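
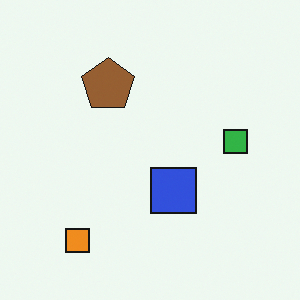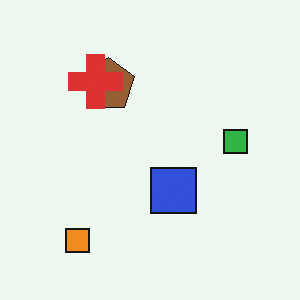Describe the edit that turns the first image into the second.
The transformation is: overlaid with an additional red cross.

A red cross appears in the second image that is absent from the first.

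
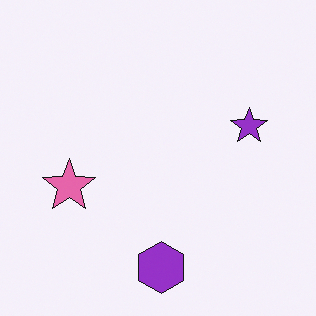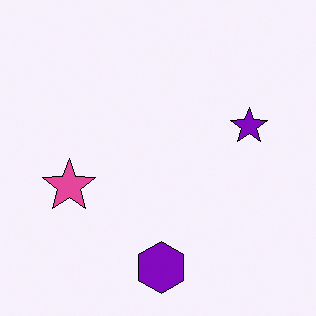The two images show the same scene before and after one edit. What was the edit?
The second image is the first given slightly increased contrast.

Tones are pushed away from mid-grey across the whole image — a global contrast change.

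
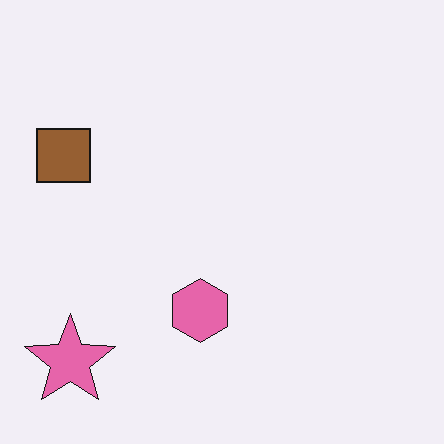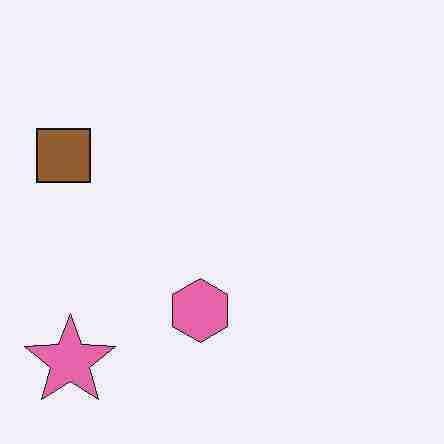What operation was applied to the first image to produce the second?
The image was degraded with heavy JPEG compression.

Blocky 8×8 compression artifacts appear around shape edges and the flat background shows ringing — characteristic JPEG degradation.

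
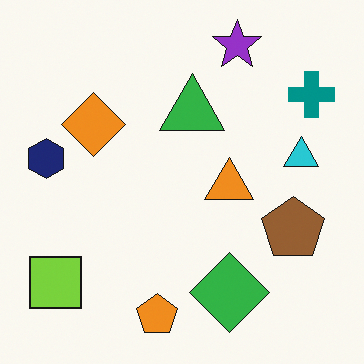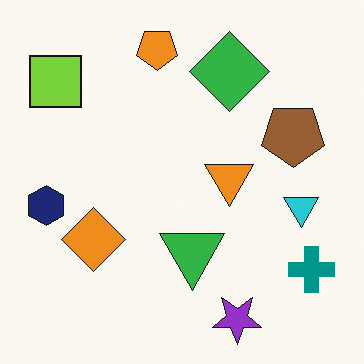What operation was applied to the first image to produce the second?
It was flipped vertically (top ↔ bottom).

The purple star is in the top of the first image and the bottom of the second — shapes on opposite sides of the horizontal midline have swapped in a mirror flip.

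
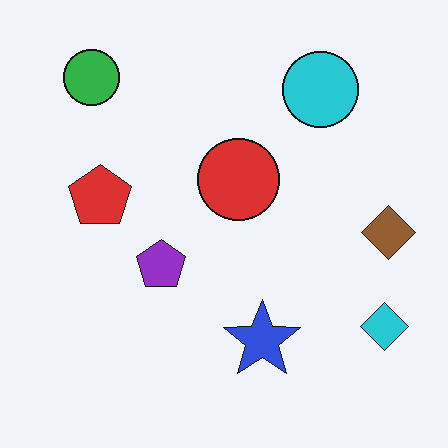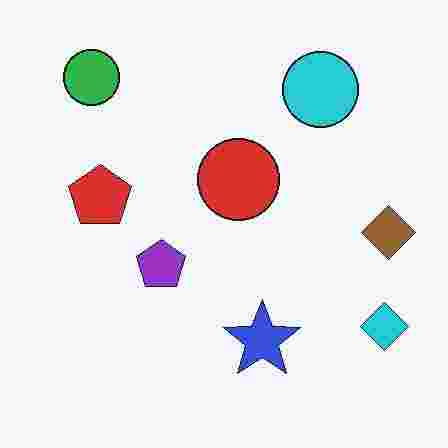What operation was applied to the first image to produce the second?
The transformation is: degraded with heavy JPEG compression.

Blocky 8×8 compression artifacts appear around shape edges and the flat background shows ringing — characteristic JPEG degradation.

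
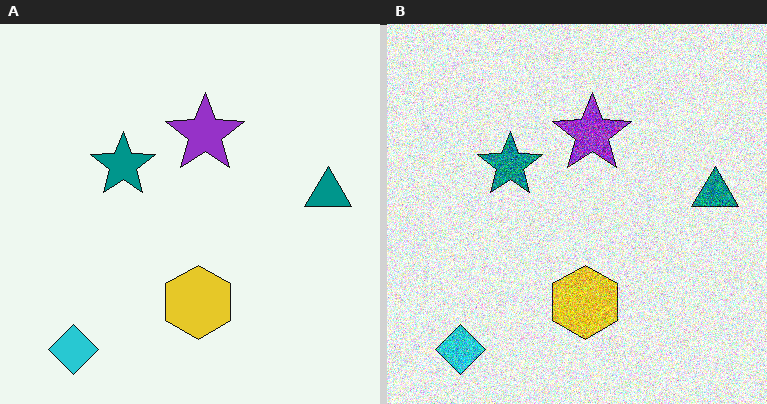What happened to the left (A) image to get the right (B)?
The image was degraded with a thick layer of grain.

Random speckle covers the whole image, including the flat background.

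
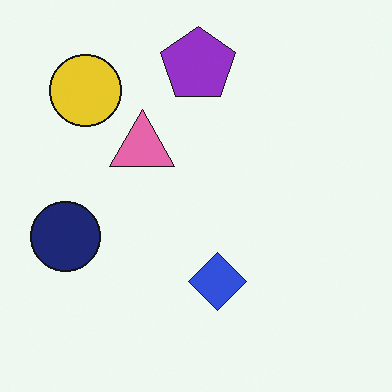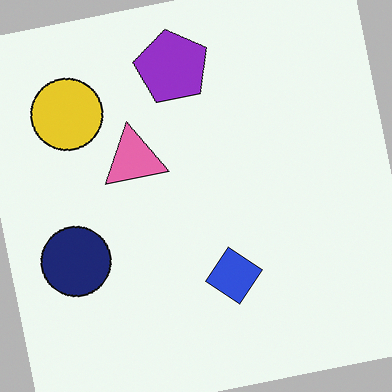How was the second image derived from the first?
It was rotated counter-clockwise by a few degrees.

Every shape is tilted by the same angle and the image corners show triangular fill wedges — a whole-image rotation by a non-right angle.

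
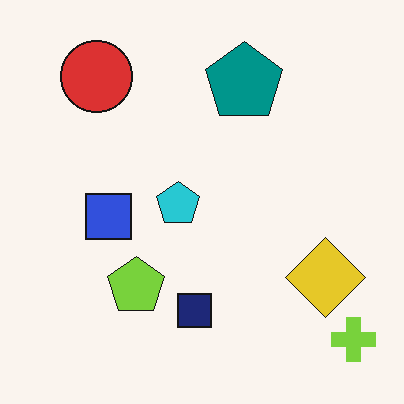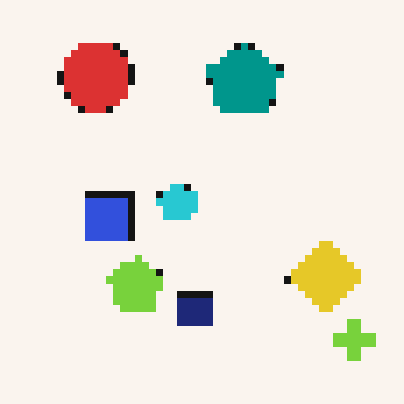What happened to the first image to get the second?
The image was moderately pixelated.

Shapes are reduced to large square blocks; fine edges and outlines are lost — a downscale-then-upscale (mosaic) effect.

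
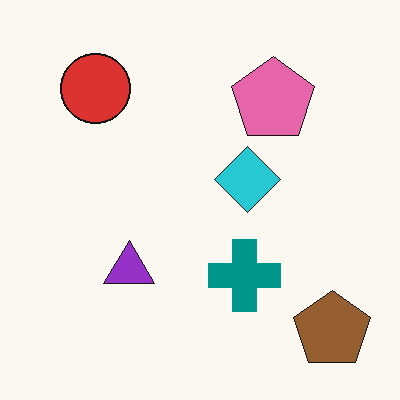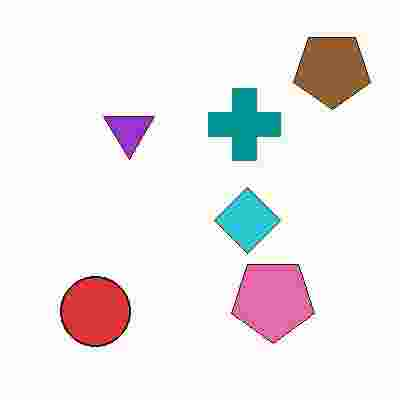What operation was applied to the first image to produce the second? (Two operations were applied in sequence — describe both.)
The second image is the first degraded with heavy JPEG compression, then flipped vertically (top ↔ bottom).

Blocky 8×8 compression artifacts appear around shape edges and the flat background shows ringing — characteristic JPEG degradation. The brown pentagon is in the bottom-right of the first image and the top-right of the second — shapes on opposite sides of the horizontal midline have swapped in a mirror flip.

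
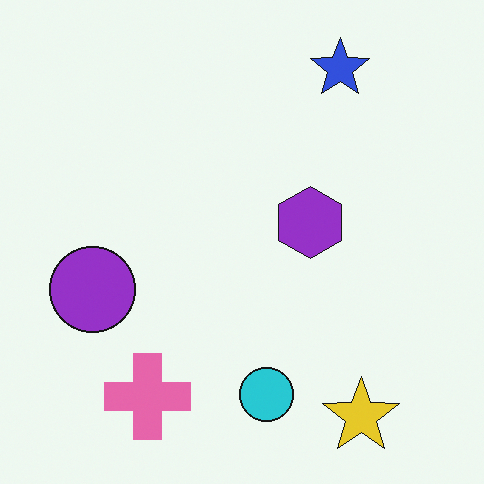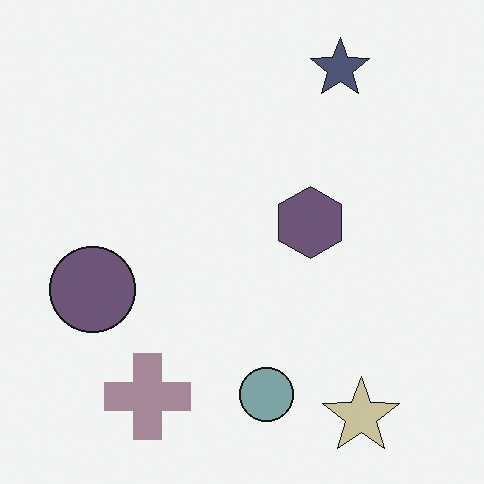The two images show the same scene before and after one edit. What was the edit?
The second image is the first made much more muted (saturation change).

All colors are more muted and greyish — a global saturation change.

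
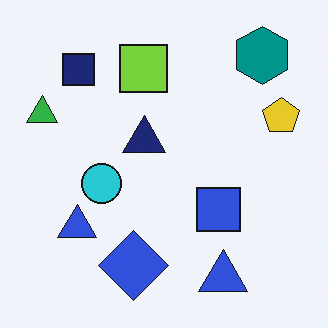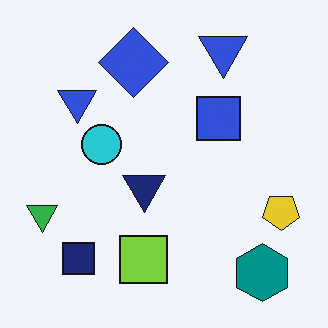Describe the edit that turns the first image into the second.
The second image is the first flipped vertically (top ↔ bottom).

The teal hexagon is in the top-right of the first image and the bottom-right of the second — shapes on opposite sides of the horizontal midline have swapped in a mirror flip.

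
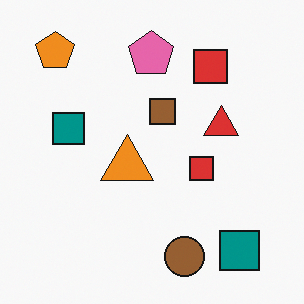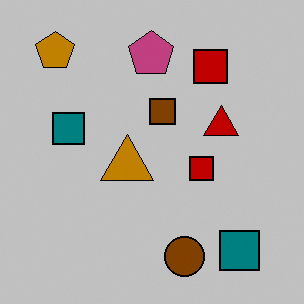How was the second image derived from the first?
Heavily posterized to just a handful of flat colors.

Each flat color has snapped to a coarser quantized level — most visibly, the near-white background has dropped to a flat grey.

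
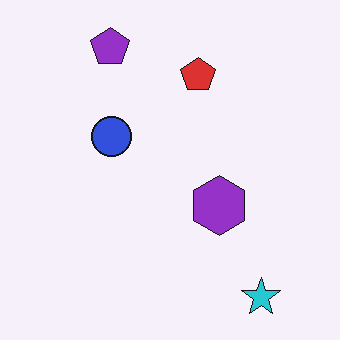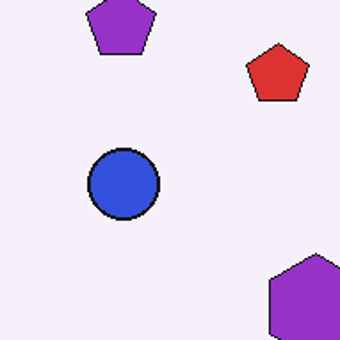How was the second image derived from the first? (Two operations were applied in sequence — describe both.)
The second image is the first cropped to a noticeably smaller region and rescaled, then JPEG-compressed with visible artifacts.

The visible shapes are larger and the field of view is narrower; shapes near the original edges may be partly or wholly outside the frame — a crop-and-rescale. Blocky 8×8 compression artifacts appear around shape edges and the flat background shows ringing — characteristic JPEG degradation.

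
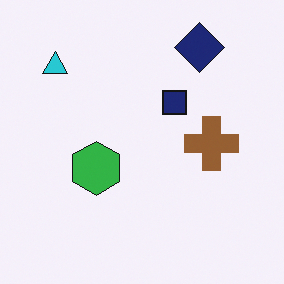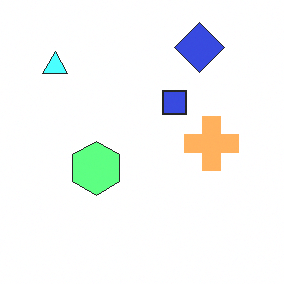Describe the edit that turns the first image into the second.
Brightened a lot.

Every pixel — background and shapes alike — is uniformly brightened.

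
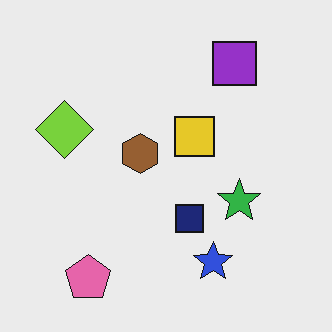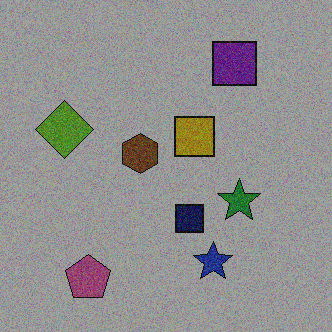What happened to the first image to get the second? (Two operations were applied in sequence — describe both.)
Degraded with a thick layer of grain, then darkened a lot.

Random speckle covers the whole image, including the flat background. Every pixel — background and shapes alike — is uniformly darkened.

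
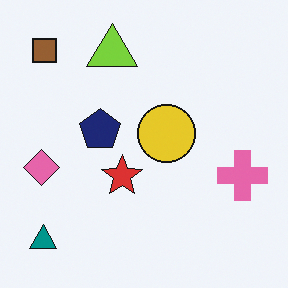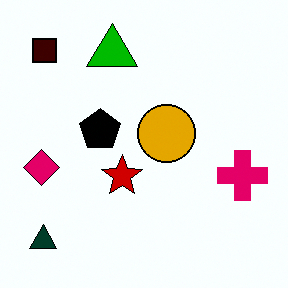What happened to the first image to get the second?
It was given much higher contrast.

Tones are pushed away from mid-grey across the whole image — a global contrast change.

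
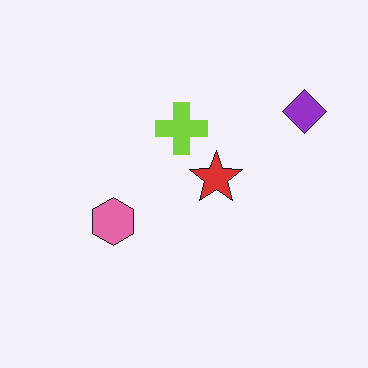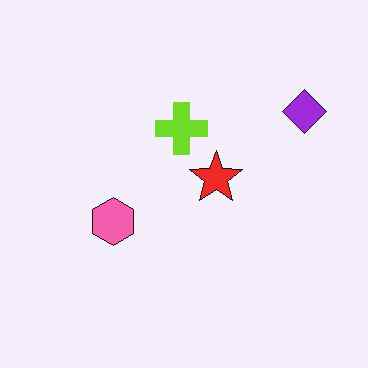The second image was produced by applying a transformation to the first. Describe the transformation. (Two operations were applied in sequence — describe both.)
The image was slightly oversaturated, then given moderate JPEG compression.

All colors are more vivid — a global saturation change. Blocky 8×8 compression artifacts appear around shape edges and the flat background shows ringing — characteristic JPEG degradation.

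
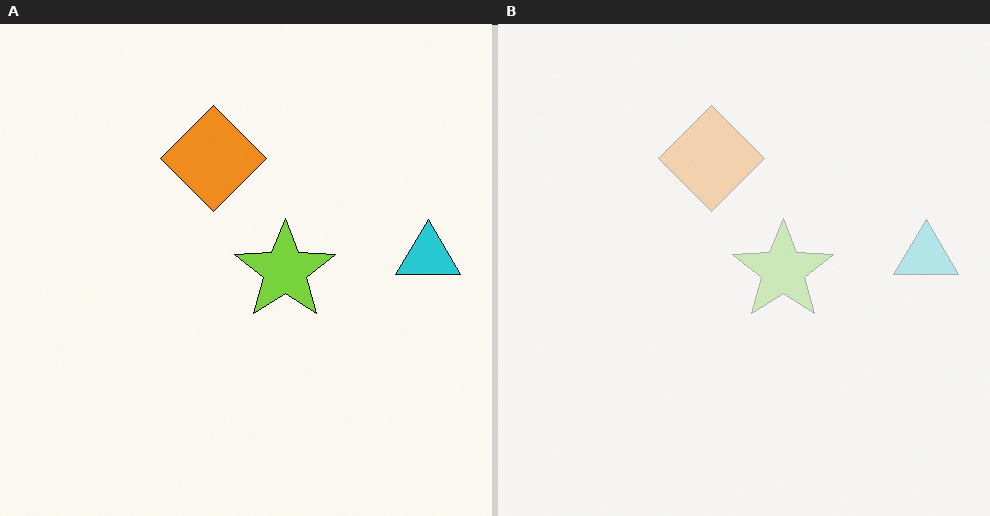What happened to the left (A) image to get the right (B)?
This is the original image washed out (contrast reduced).

Tones are pushed toward mid-grey across the whole image — a global contrast change.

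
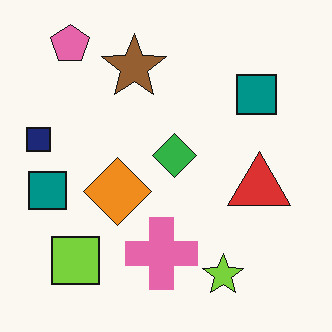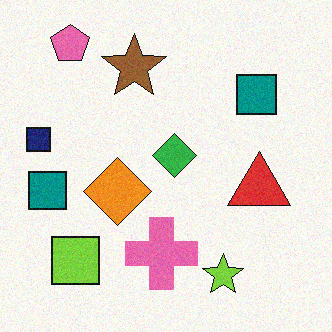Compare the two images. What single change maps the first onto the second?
The transformation is: degraded with a light layer of grain.

Random speckle covers the whole image, including the flat background.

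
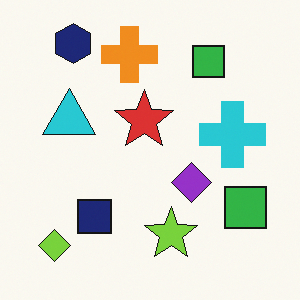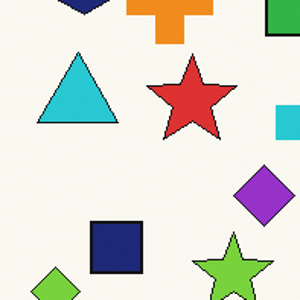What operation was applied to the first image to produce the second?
This is the original image cropped slightly and scaled back up.

The visible shapes are larger and the field of view is narrower; shapes near the original edges may be partly or wholly outside the frame — a crop-and-rescale.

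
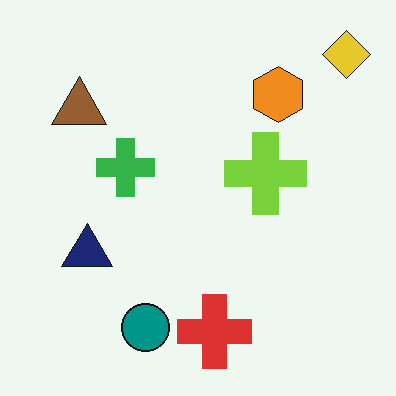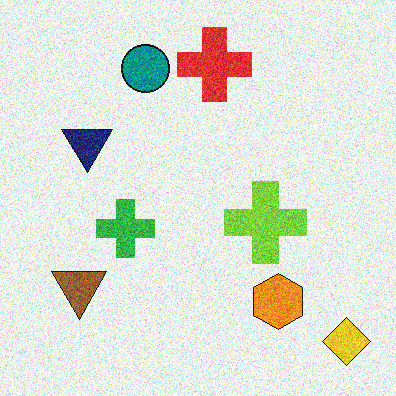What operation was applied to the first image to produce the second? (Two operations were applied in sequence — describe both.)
The image was flipped vertically (top ↔ bottom), then degraded with strong gaussian noise.

The yellow diamond is in the top-right of the first image and the bottom-right of the second — shapes on opposite sides of the horizontal midline have swapped in a mirror flip. Random speckle covers the whole image, including the flat background.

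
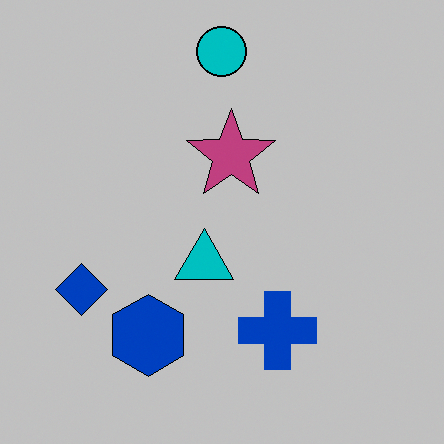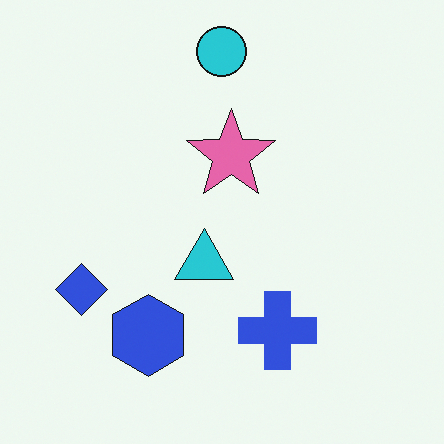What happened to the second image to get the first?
The transformation is: aggressively posterized.

Each flat color has snapped to a coarser quantized level — most visibly, the near-white background has dropped to a flat grey.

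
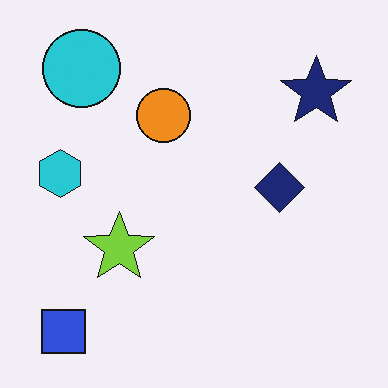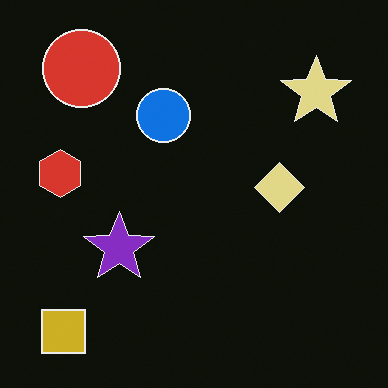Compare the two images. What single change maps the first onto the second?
This is the original image color-inverted (negative).

The light background has become dark and every shape's color is its complement — a photographic negative.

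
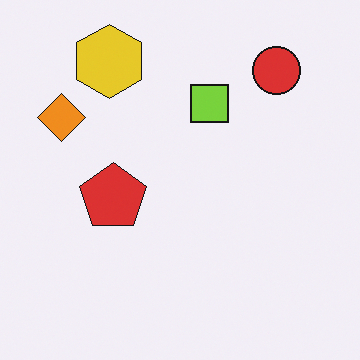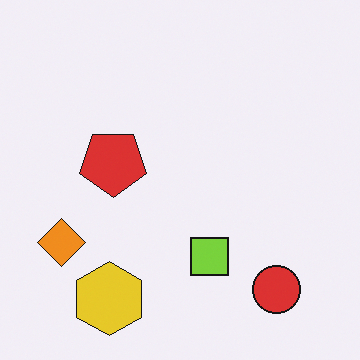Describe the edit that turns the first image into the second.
The second image is the first flipped vertically (top ↔ bottom).

The yellow hexagon is in the top-left of the first image and the bottom-left of the second — shapes on opposite sides of the horizontal midline have swapped in a mirror flip.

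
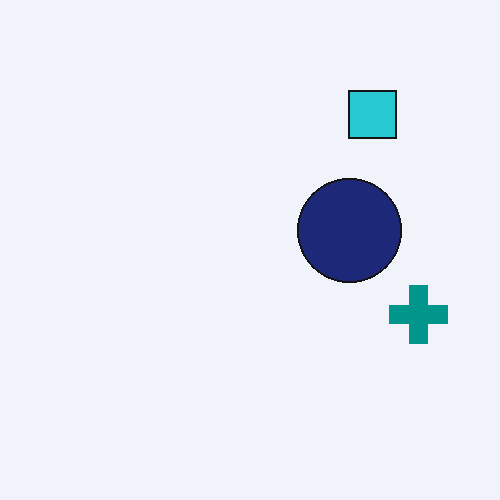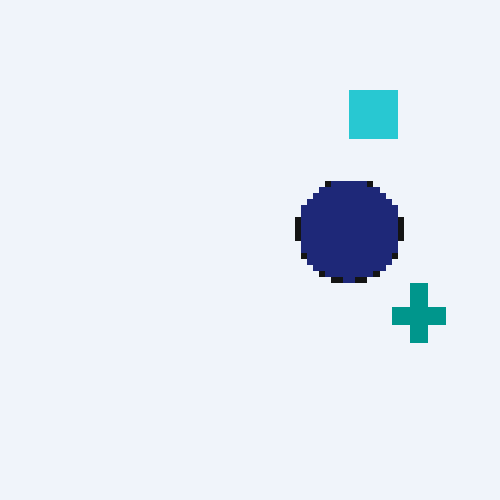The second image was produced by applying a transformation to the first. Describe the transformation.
It was moderately pixelated.

Shapes are reduced to large square blocks; fine edges and outlines are lost — a downscale-then-upscale (mosaic) effect.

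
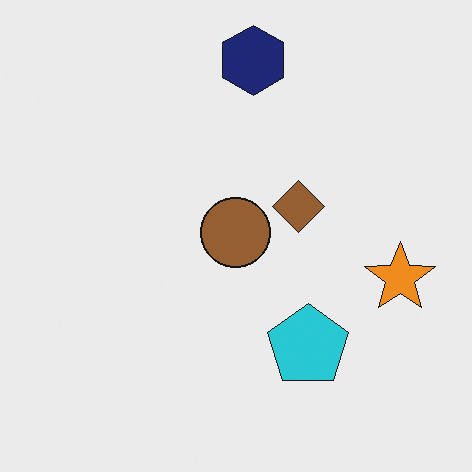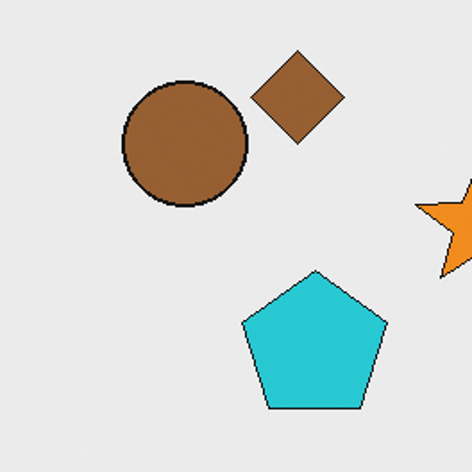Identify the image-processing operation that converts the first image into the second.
The transformation is: cropped tightly and scaled back up.

The visible shapes are larger and the field of view is narrower; shapes near the original edges may be partly or wholly outside the frame — a crop-and-rescale.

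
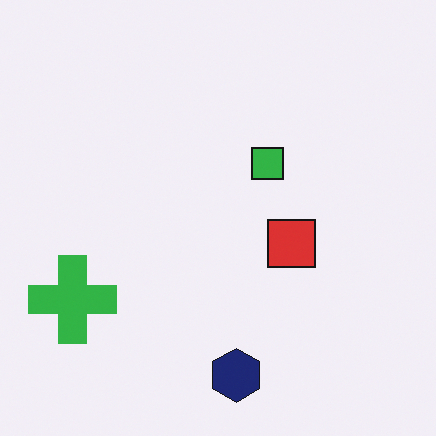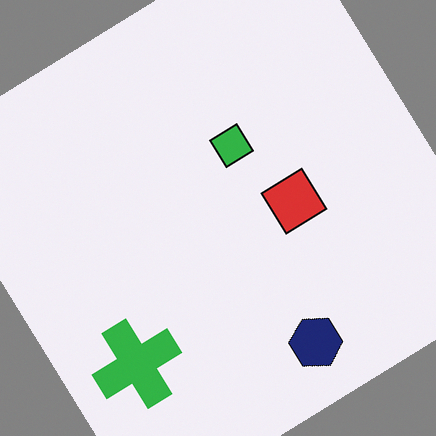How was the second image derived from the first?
It was rotated counter-clockwise by a large amount — several tens of degrees.

Every shape is tilted by the same angle and the image corners show triangular fill wedges — a whole-image rotation by a non-right angle.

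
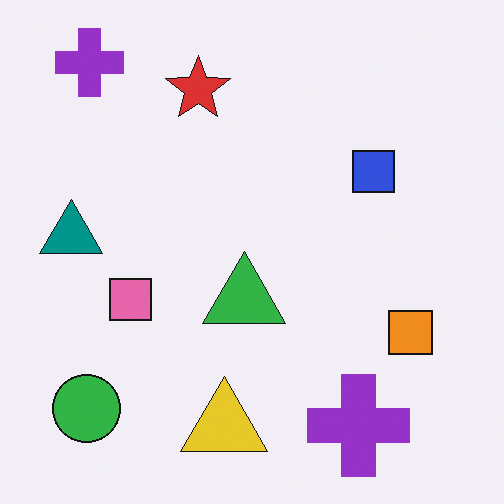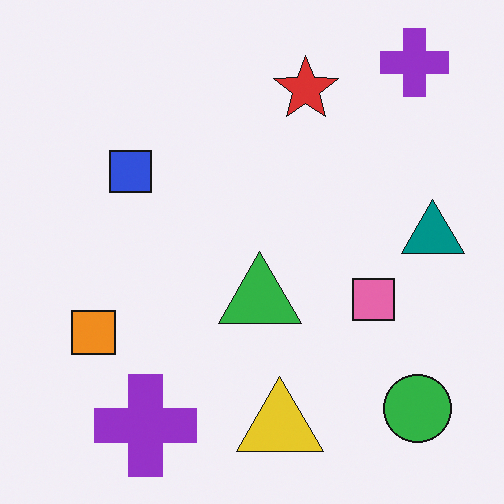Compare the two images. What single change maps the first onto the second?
It was flipped horizontally (left ↔ right).

The teal triangle is in the left of the first image and the right of the second — shapes on opposite sides of the vertical midline have swapped in a mirror flip.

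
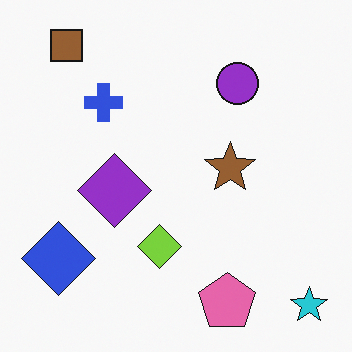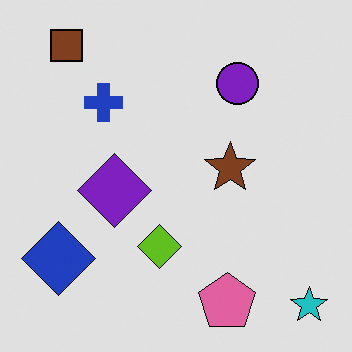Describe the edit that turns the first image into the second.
It was posterized to a reduced palette.

Each flat color has snapped to a coarser quantized level — most visibly, the near-white background has dropped to a flat grey.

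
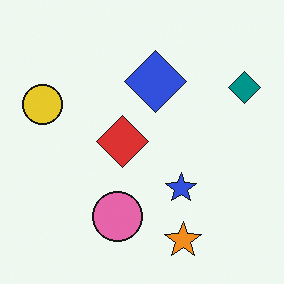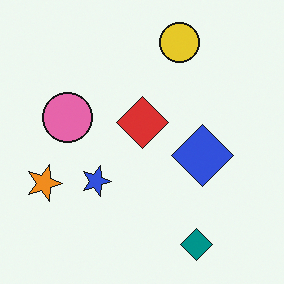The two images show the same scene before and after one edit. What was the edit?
It was rotated 90° clockwise.

The teal diamond sits in the top-right of the first image and the bottom-right of the second — consistent with a whole-image 90° clockwise rotation.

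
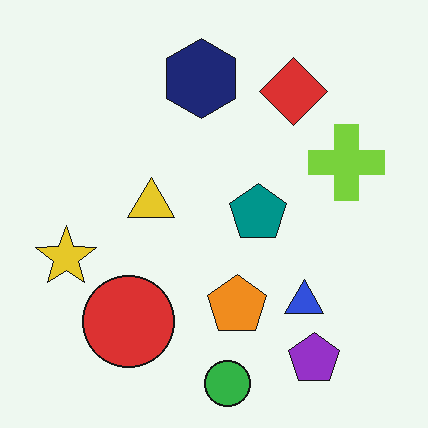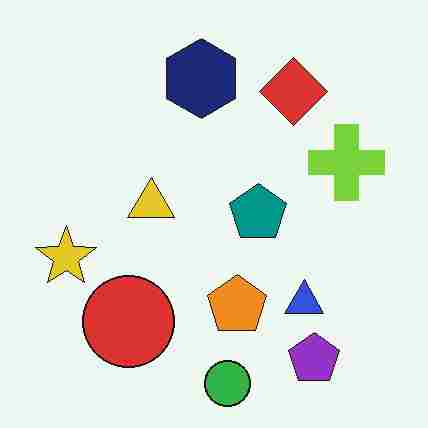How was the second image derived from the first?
The image was degraded with heavy JPEG compression.

Blocky 8×8 compression artifacts appear around shape edges and the flat background shows ringing — characteristic JPEG degradation.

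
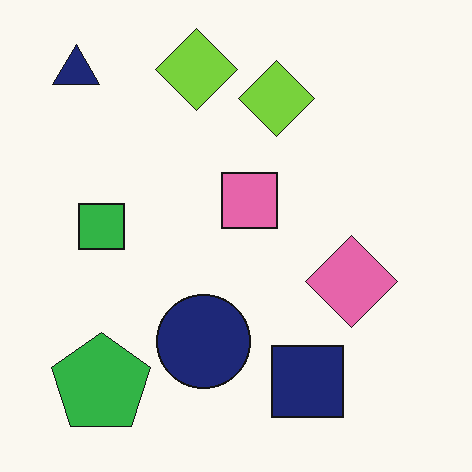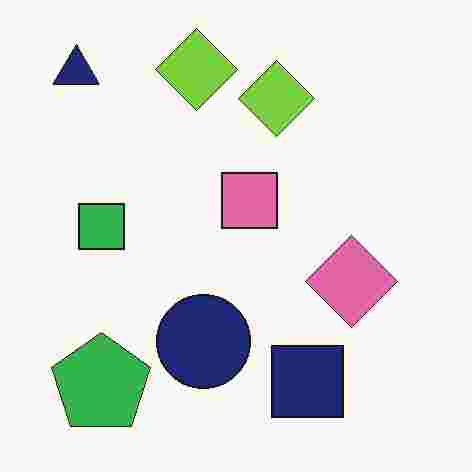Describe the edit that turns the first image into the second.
The second image is the first heavily JPEG-compressed with obvious blocking artifacts.

Blocky 8×8 compression artifacts appear around shape edges and the flat background shows ringing — characteristic JPEG degradation.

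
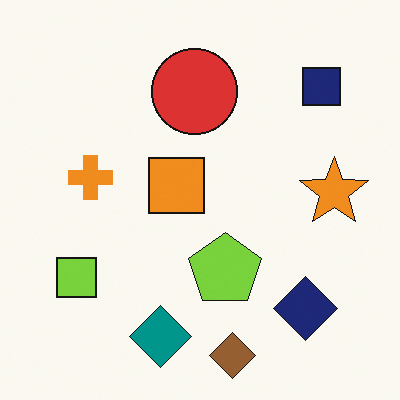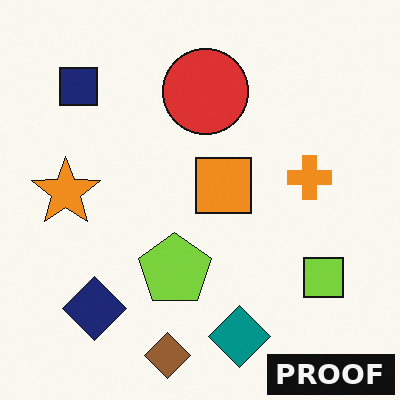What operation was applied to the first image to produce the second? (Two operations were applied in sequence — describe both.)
Flipped horizontally (left ↔ right), then watermarked with the text "PROOF" in the lower-right corner.

The orange star is in the right of the first image and the left of the second — shapes on opposite sides of the vertical midline have swapped in a mirror flip. A dark label reading "PROOF" appears in the lower-right corner.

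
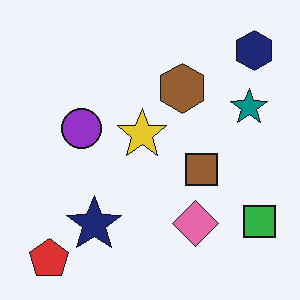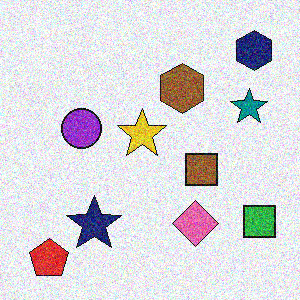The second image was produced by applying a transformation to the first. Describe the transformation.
The transformation is: degraded with a thick layer of grain.

Random speckle covers the whole image, including the flat background.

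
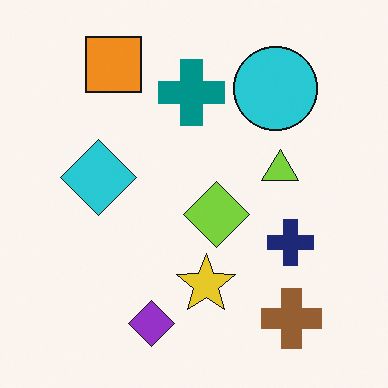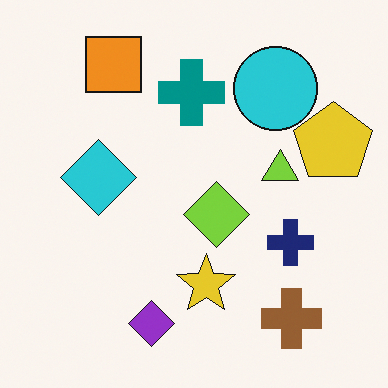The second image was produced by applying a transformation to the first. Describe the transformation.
The second image is the first overlaid with an additional yellow pentagon.

A yellow pentagon appears in the second image that is absent from the first.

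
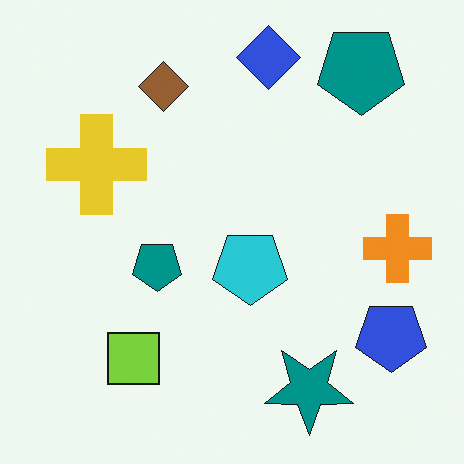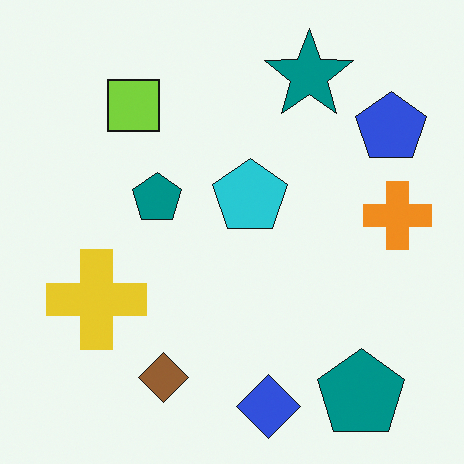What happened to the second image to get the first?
The transformation is: flipped vertically (top ↔ bottom).

The blue diamond is in the bottom of the second image and the top of the first — shapes on opposite sides of the horizontal midline have swapped in a mirror flip.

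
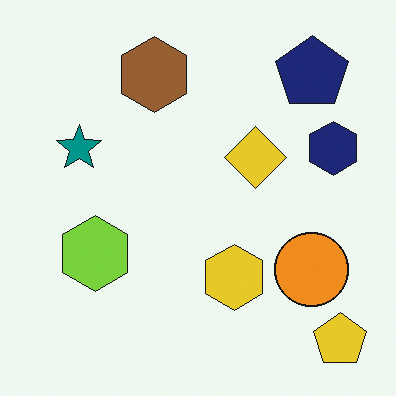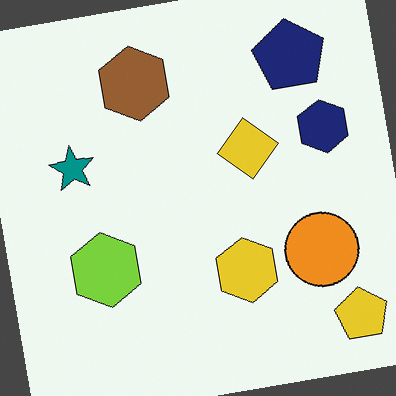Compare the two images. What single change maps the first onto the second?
It was rotated counter-clockwise by a few degrees.

Every shape is tilted by the same angle and the image corners show triangular fill wedges — a whole-image rotation by a non-right angle.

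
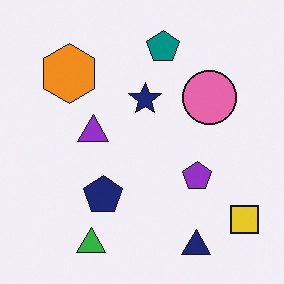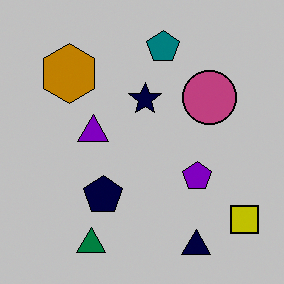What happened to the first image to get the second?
Heavily posterized to just a handful of flat colors.

Each flat color has snapped to a coarser quantized level — most visibly, the near-white background has dropped to a flat grey.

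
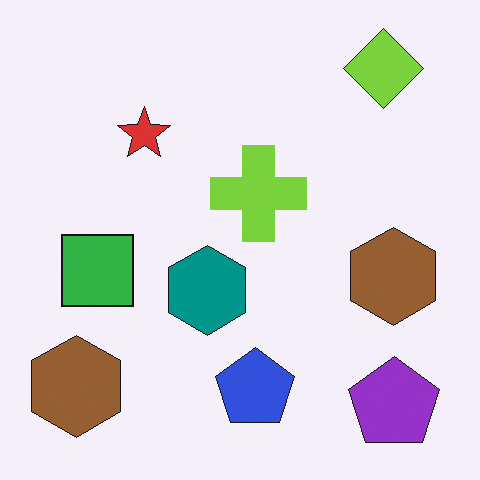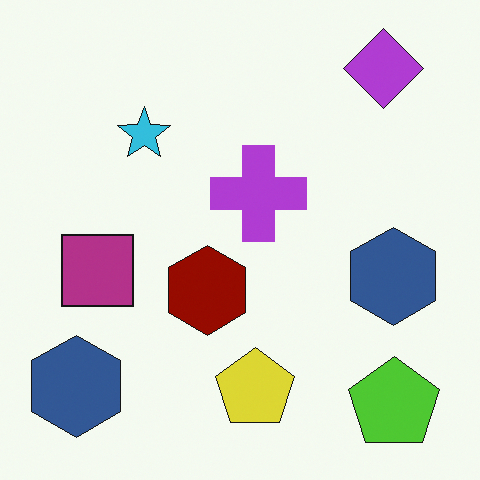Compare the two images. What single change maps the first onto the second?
Hue-shifted through roughly half the color wheel.

Every shape's color has rotated by the same amount around the hue wheel — a uniform hue shift.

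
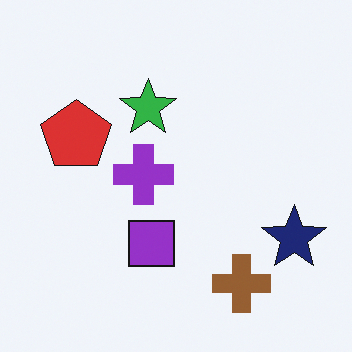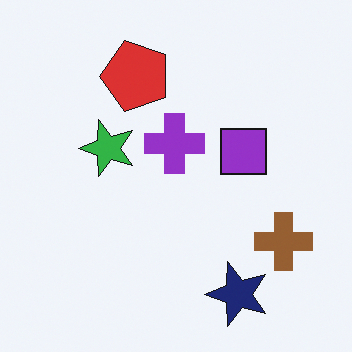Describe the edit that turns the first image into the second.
The transformation is: transposed (reflected across the top-left ↔ bottom-right diagonal).

Shapes have swapped their row and column positions — what was in the top-right is now in the bottom-left — a diagonal reflection.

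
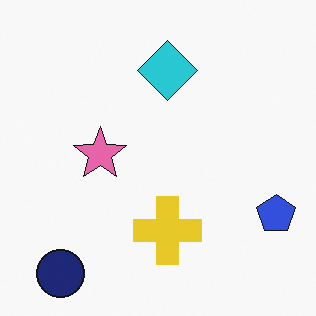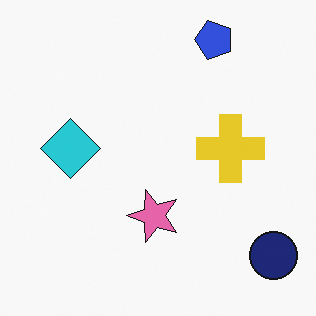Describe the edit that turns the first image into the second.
The second image is the first rotated 90° counter-clockwise.

The navy circle sits in the bottom-left of the first image and the bottom-right of the second — consistent with a whole-image 90° counter-clockwise rotation.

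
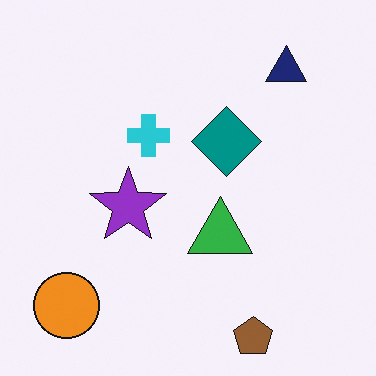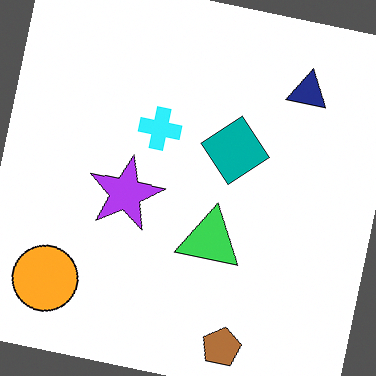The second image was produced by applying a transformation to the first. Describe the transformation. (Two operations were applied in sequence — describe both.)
The image was rotated clockwise by a slight angle, then slightly brightened.

Every shape is tilted by the same angle and the image corners show triangular fill wedges — a whole-image rotation by a non-right angle. Every pixel — background and shapes alike — is uniformly brightened.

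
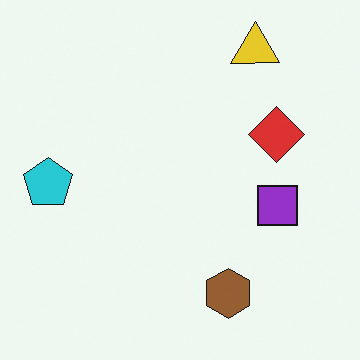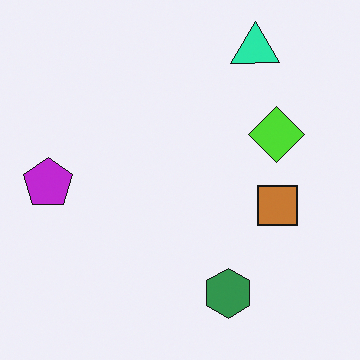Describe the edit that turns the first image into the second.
The image was hue-shifted through roughly a third of the color wheel.

Every shape's color has rotated by the same amount around the hue wheel — a uniform hue shift.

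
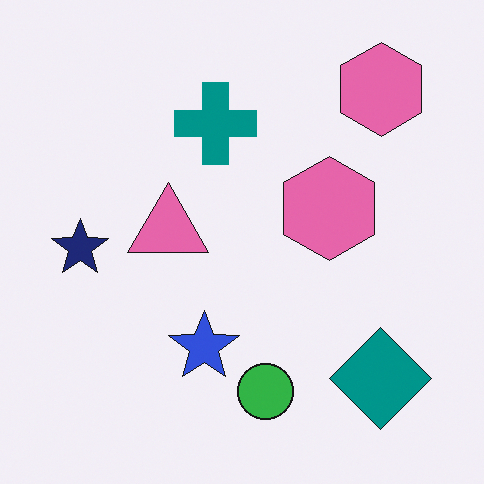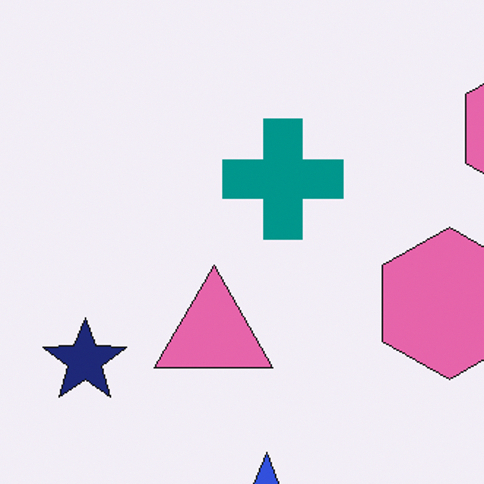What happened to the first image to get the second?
The image was cropped to a modestly smaller region and rescaled.

The visible shapes are larger and the field of view is narrower; shapes near the original edges may be partly or wholly outside the frame — a crop-and-rescale.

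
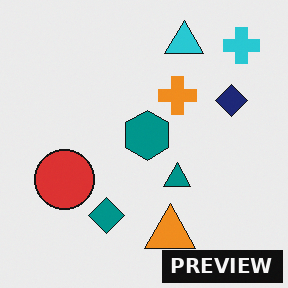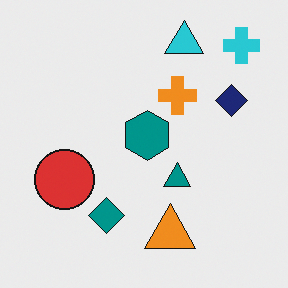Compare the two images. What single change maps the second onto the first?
This is the original image watermarked with the text "PREVIEW" in the lower-right corner.

A dark label reading "PREVIEW" appears in the lower-right corner.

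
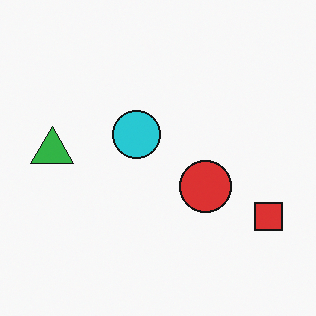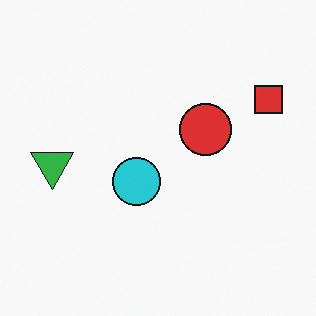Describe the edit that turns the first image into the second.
The second image is the first flipped vertically (top ↔ bottom).

The red square is in the bottom-right of the first image and the top-right of the second — shapes on opposite sides of the horizontal midline have swapped in a mirror flip.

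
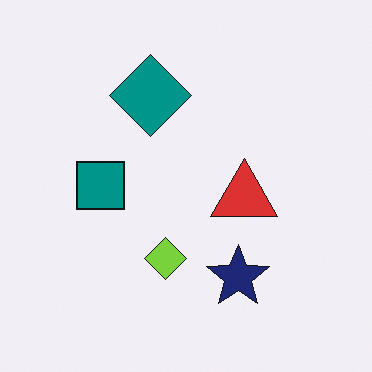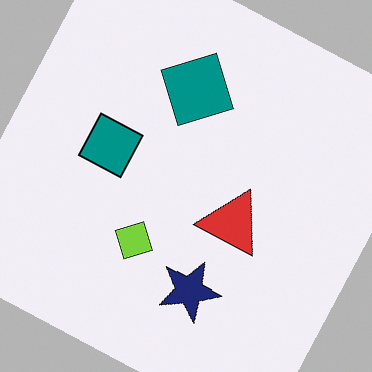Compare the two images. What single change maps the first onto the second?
The second image is the first rotated clockwise by a moderate amount.

Every shape is tilted by the same angle and the image corners show triangular fill wedges — a whole-image rotation by a non-right angle.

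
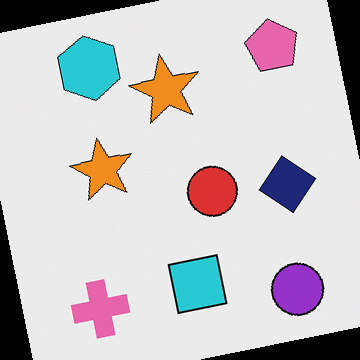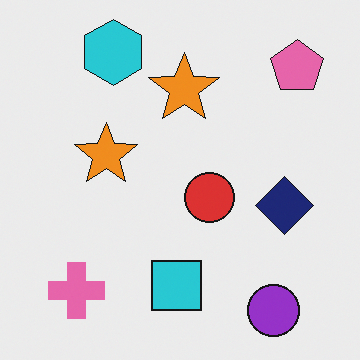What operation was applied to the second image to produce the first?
Rotated counter-clockwise by a few degrees.

Every shape is tilted by the same angle and the image corners show triangular fill wedges — a whole-image rotation by a non-right angle.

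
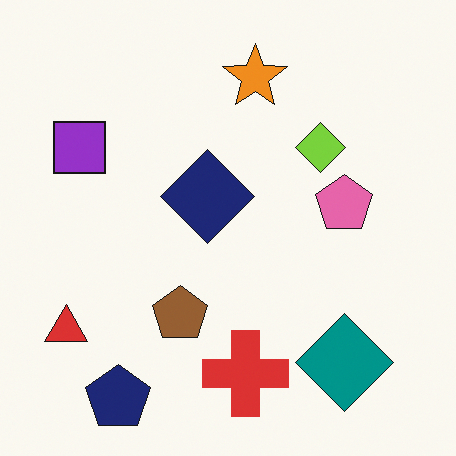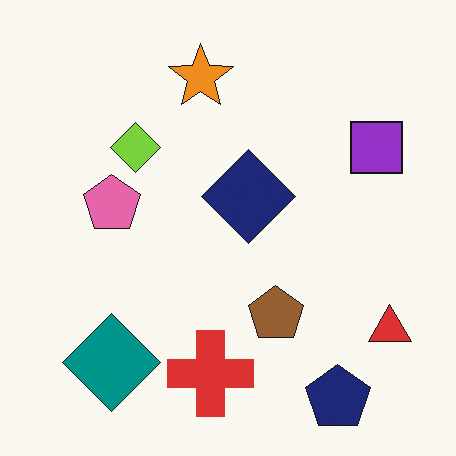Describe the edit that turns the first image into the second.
It was flipped horizontally (left ↔ right).

The red triangle is in the bottom-left of the first image and the bottom-right of the second — shapes on opposite sides of the vertical midline have swapped in a mirror flip.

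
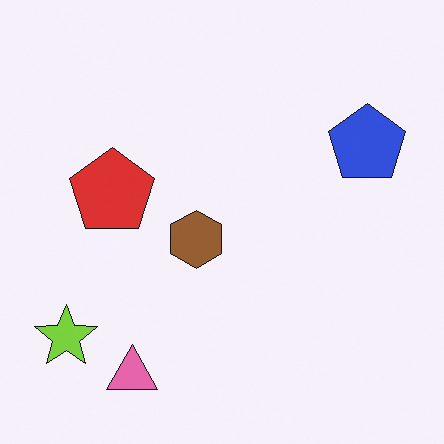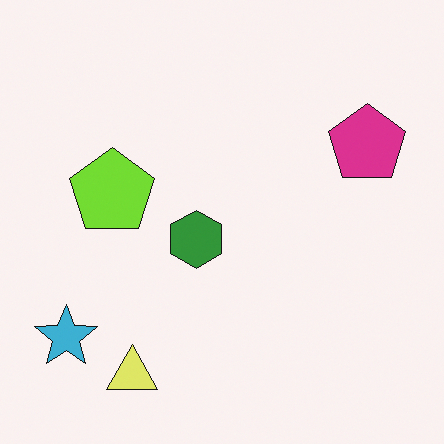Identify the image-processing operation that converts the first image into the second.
The image was hue-shifted through roughly a third of the color wheel.

Every shape's color has rotated by the same amount around the hue wheel — a uniform hue shift.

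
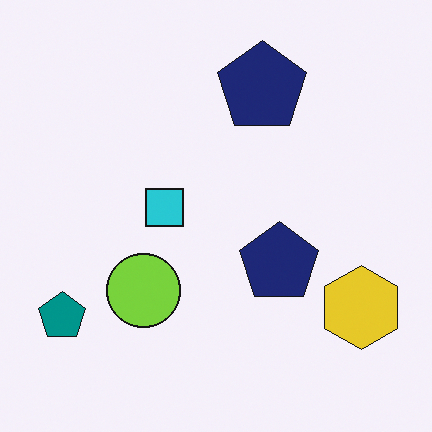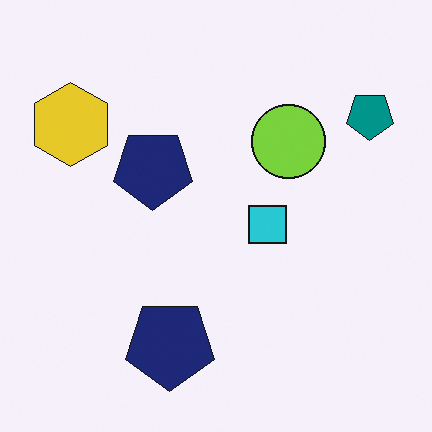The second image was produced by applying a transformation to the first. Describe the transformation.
It was rotated 180°.

The teal pentagon sits in the bottom-left of the first image and the top-right of the second — consistent with a whole-image 180° rotation.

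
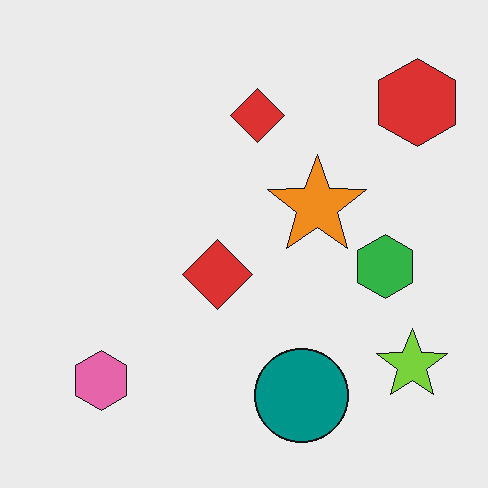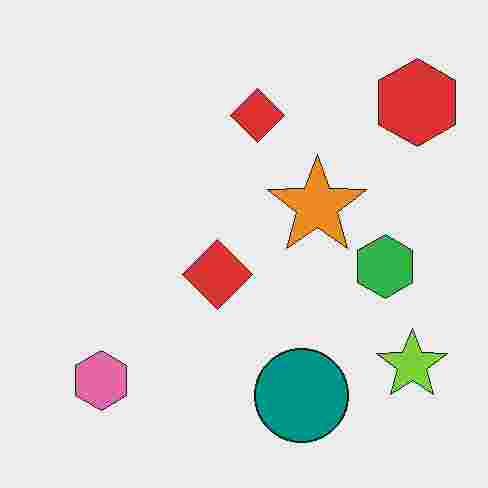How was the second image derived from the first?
The transformation is: degraded with heavy JPEG compression.

Blocky 8×8 compression artifacts appear around shape edges and the flat background shows ringing — characteristic JPEG degradation.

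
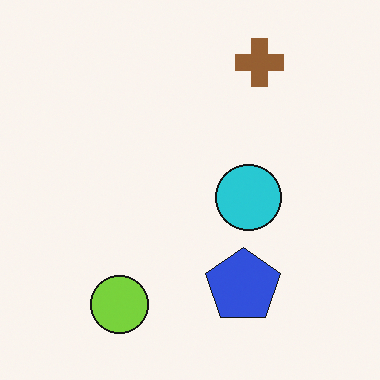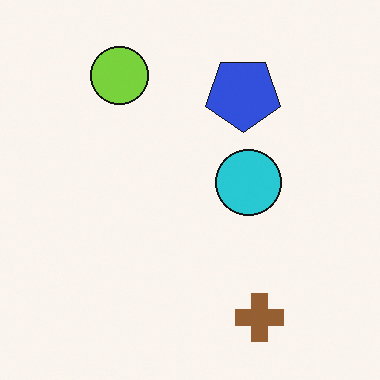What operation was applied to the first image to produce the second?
It was flipped vertically (top ↔ bottom).

The brown cross is in the top-right of the first image and the bottom-right of the second — shapes on opposite sides of the horizontal midline have swapped in a mirror flip.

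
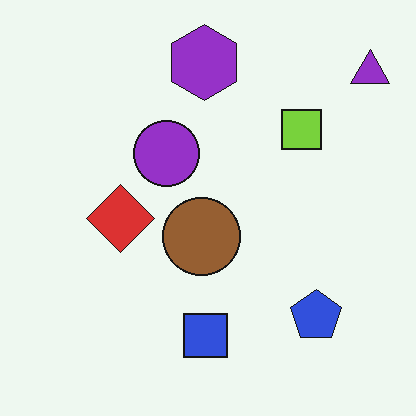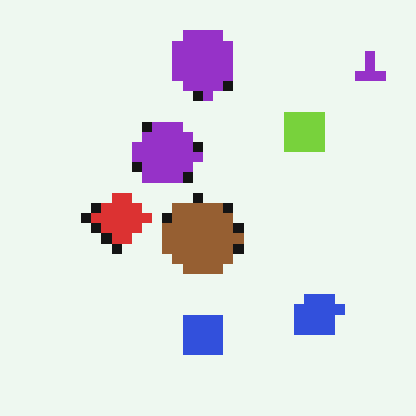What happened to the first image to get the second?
This is the original image coarsely pixelated.

Shapes are reduced to large square blocks; fine edges and outlines are lost — a downscale-then-upscale (mosaic) effect.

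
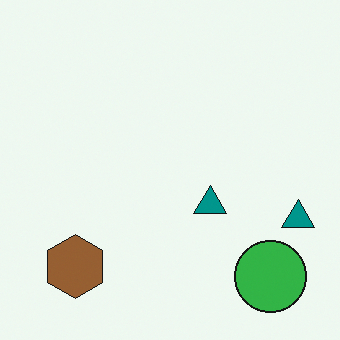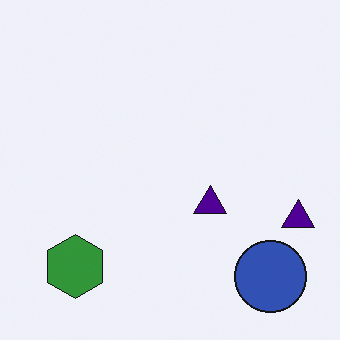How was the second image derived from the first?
The image was hue-shifted noticeably.

Every shape's color has rotated by the same amount around the hue wheel — a uniform hue shift.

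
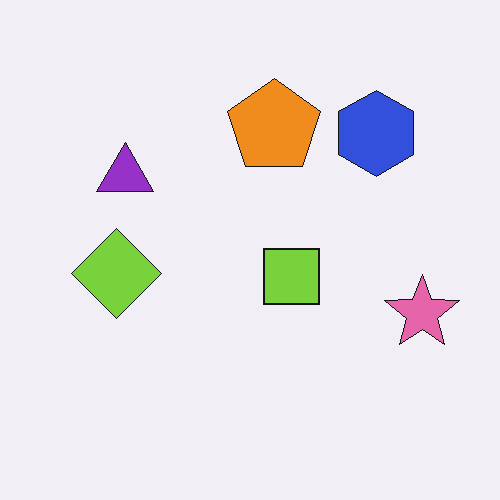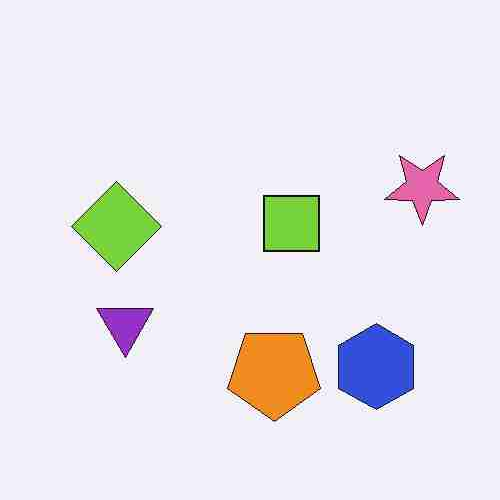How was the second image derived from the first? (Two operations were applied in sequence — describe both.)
Heavily JPEG-compressed with obvious blocking artifacts, then flipped vertically (top ↔ bottom).

Blocky 8×8 compression artifacts appear around shape edges and the flat background shows ringing — characteristic JPEG degradation. The orange pentagon is in the top of the first image and the bottom of the second — shapes on opposite sides of the horizontal midline have swapped in a mirror flip.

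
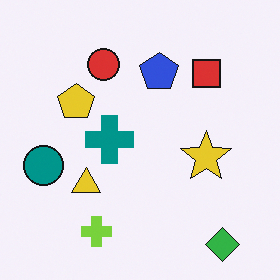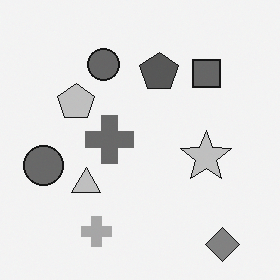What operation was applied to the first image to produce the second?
This is the original image converted to grayscale.

All color is removed — every shape is now a shade of grey.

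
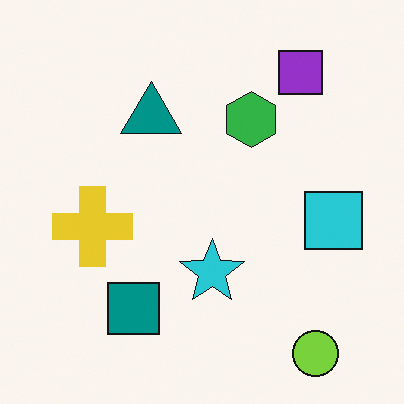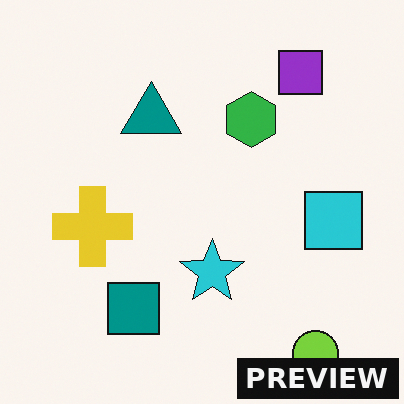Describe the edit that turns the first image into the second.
Watermarked with the text "PREVIEW" in the lower-right corner.

A dark label reading "PREVIEW" appears in the lower-right corner.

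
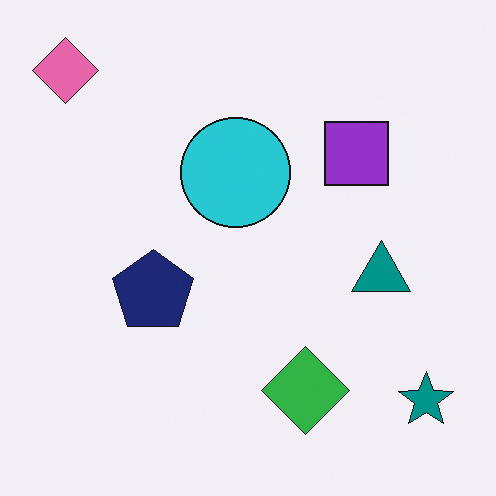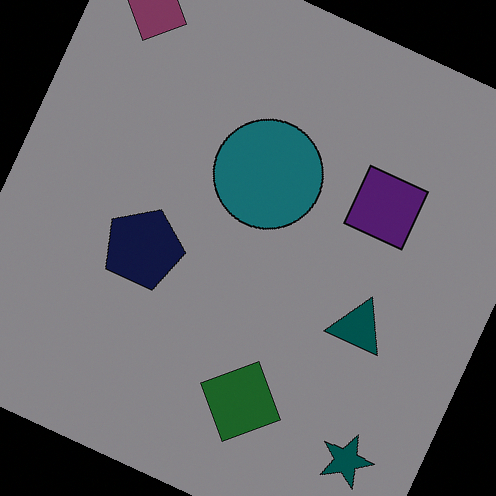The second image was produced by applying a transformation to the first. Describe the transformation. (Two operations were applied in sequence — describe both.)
This is the original image noticeably darkened, then rotated clockwise by a clearly visible amount.

Every pixel — background and shapes alike — is uniformly darkened. Every shape is tilted by the same angle and the image corners show triangular fill wedges — a whole-image rotation by a non-right angle.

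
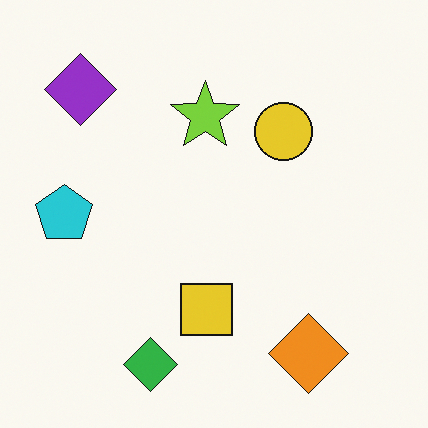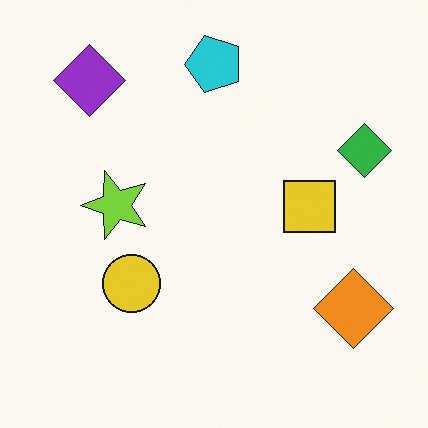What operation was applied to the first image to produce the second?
The transformation is: transposed (reflected across the top-left ↔ bottom-right diagonal).

Shapes have swapped their row and column positions — what was in the top-right is now in the bottom-left — a diagonal reflection.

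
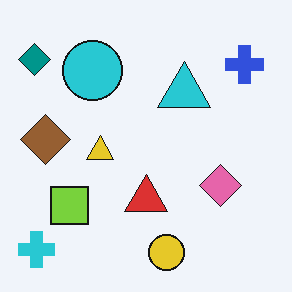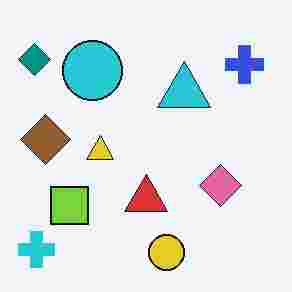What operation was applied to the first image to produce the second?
Heavily JPEG-compressed with obvious blocking artifacts.

Blocky 8×8 compression artifacts appear around shape edges and the flat background shows ringing — characteristic JPEG degradation.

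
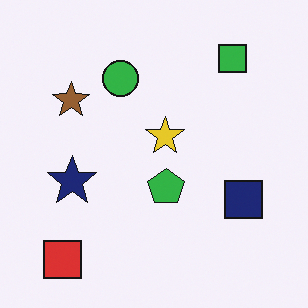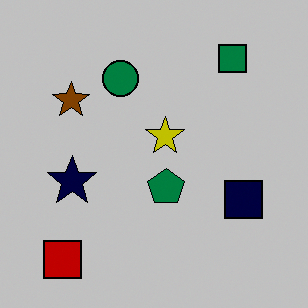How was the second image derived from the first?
Heavily posterized to just a handful of flat colors.

Each flat color has snapped to a coarser quantized level — most visibly, the near-white background has dropped to a flat grey.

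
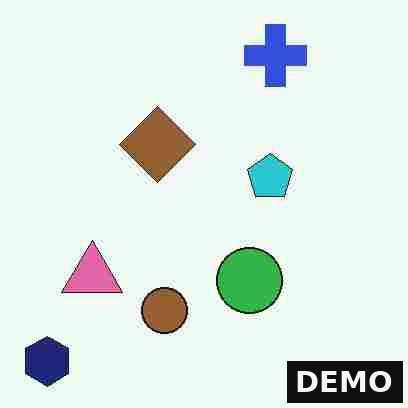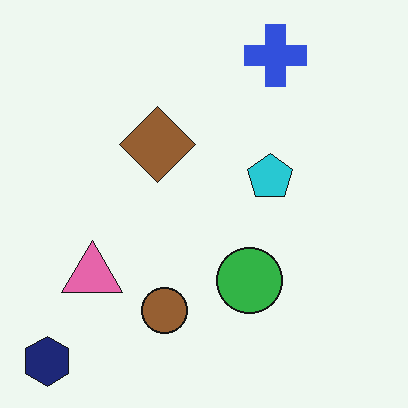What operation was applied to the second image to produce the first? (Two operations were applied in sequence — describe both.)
Degraded with heavy JPEG compression, then watermarked with the text "DEMO" in the lower-right corner.

Blocky 8×8 compression artifacts appear around shape edges and the flat background shows ringing — characteristic JPEG degradation. A dark label reading "DEMO" appears in the lower-right corner.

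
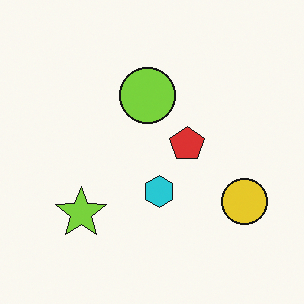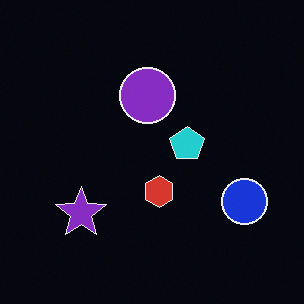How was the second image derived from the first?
This is the original image color-inverted (negative).

The light background has become dark and every shape's color is its complement — a photographic negative.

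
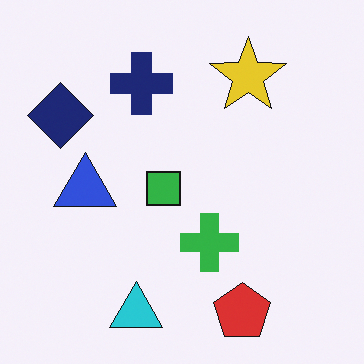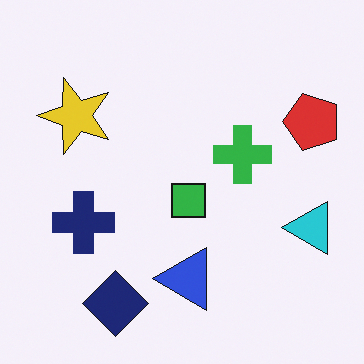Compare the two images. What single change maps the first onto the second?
The image was rotated 90° counter-clockwise.

The red pentagon sits in the bottom of the first image and the top-right of the second — consistent with a whole-image 90° counter-clockwise rotation.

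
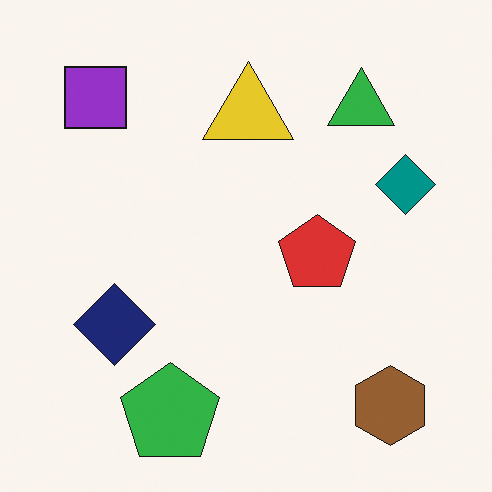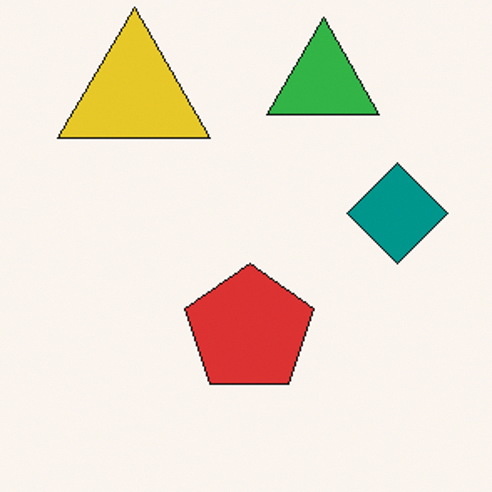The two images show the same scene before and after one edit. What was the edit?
The second image is the first cropped tightly and scaled back up.

The visible shapes are larger and the field of view is narrower; shapes near the original edges may be partly or wholly outside the frame — a crop-and-rescale.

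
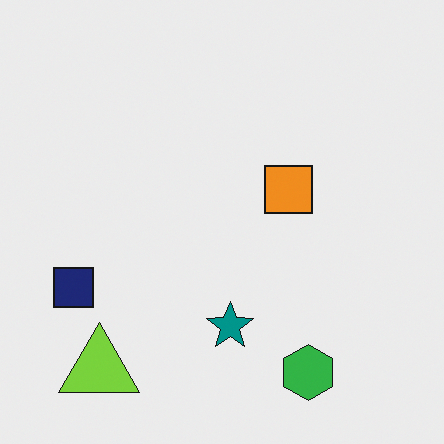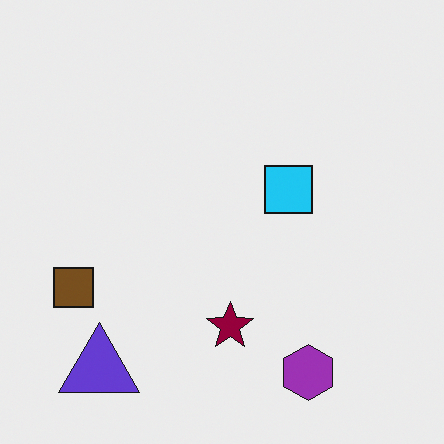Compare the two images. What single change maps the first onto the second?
It was hue-shifted by a large amount.

Every shape's color has rotated by the same amount around the hue wheel — a uniform hue shift.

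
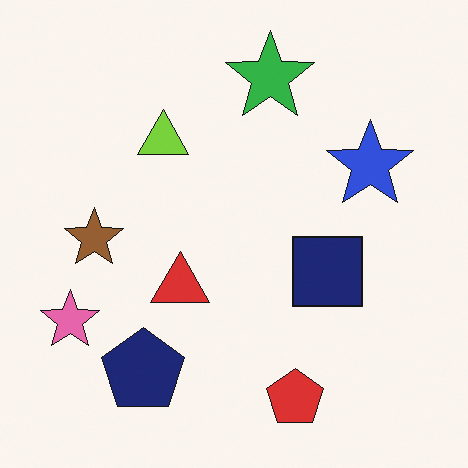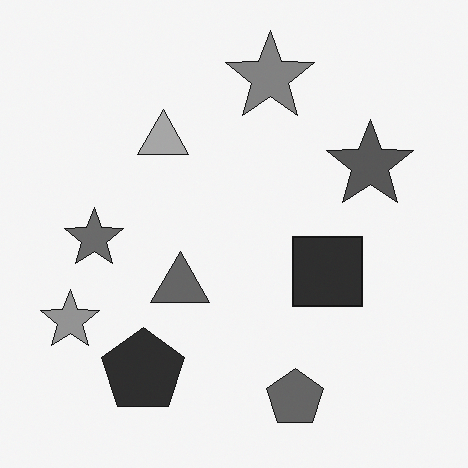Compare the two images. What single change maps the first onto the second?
The transformation is: converted to grayscale.

All color is removed — every shape is now a shade of grey.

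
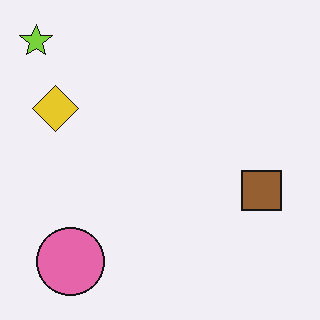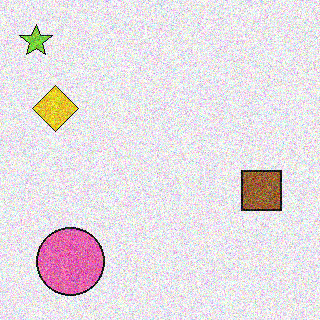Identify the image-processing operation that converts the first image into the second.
The image was degraded with strong gaussian noise.

Random speckle covers the whole image, including the flat background.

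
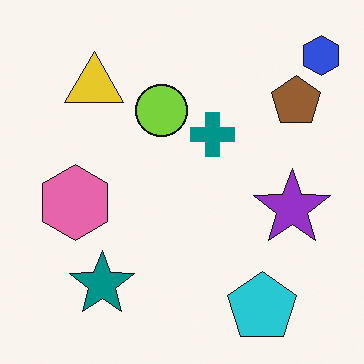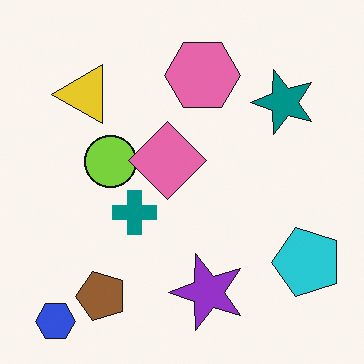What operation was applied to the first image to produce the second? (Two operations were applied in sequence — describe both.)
This is the original image transposed (reflected across the top-left ↔ bottom-right diagonal), then overlaid with an additional pink diamond.

Shapes have swapped their row and column positions — what was in the top-right is now in the bottom-left — a diagonal reflection. A pink diamond appears in the second image that is absent from the first.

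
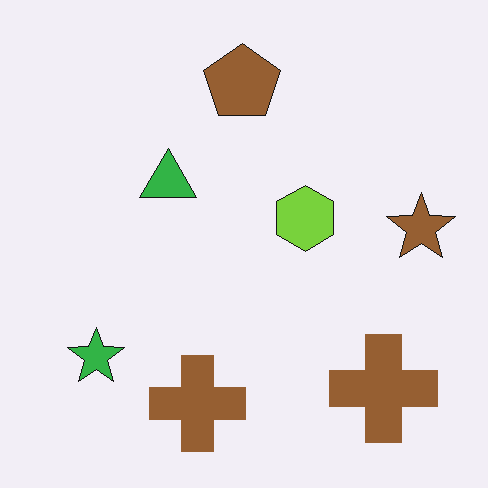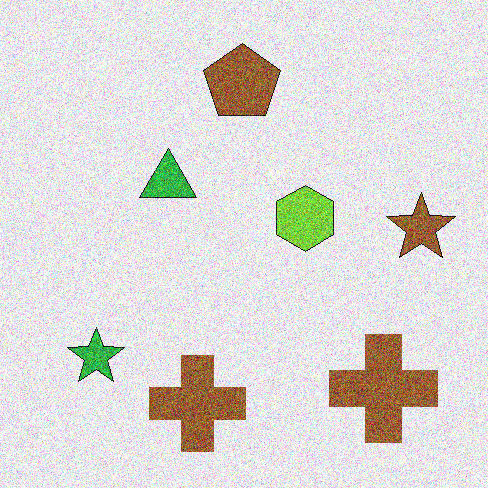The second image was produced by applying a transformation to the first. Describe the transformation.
Degraded with strong gaussian noise.

Random speckle covers the whole image, including the flat background.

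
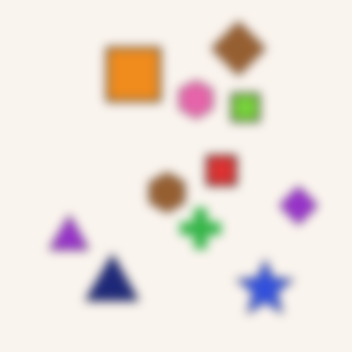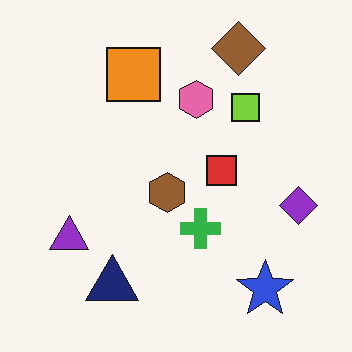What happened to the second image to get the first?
Strongly gaussian-blurred.

Shape edges and outlines are uniformly softened across the whole image.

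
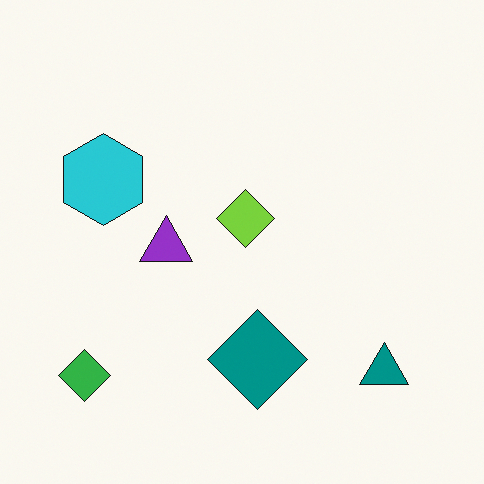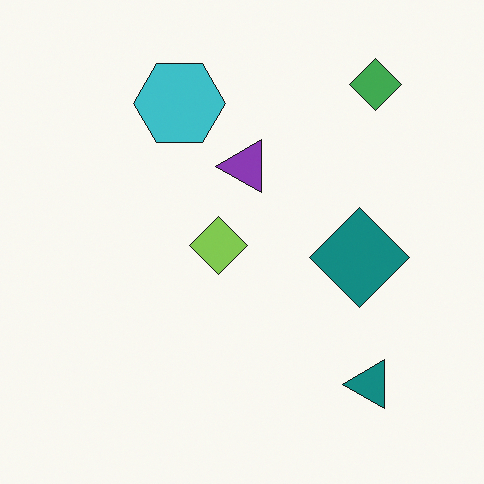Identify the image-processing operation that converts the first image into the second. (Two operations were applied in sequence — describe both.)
The second image is the first transposed (reflected across the top-left ↔ bottom-right diagonal), then slightly desaturated.

Shapes have swapped their row and column positions — what was in the top-right is now in the bottom-left — a diagonal reflection. All colors are more muted and greyish — a global saturation change.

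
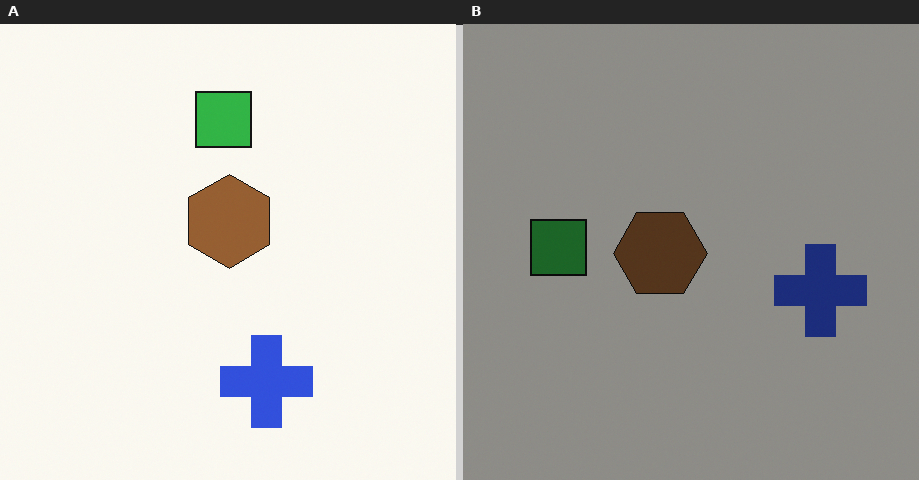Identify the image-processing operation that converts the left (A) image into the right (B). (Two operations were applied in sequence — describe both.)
The right (B) image is the left (A) transposed (reflected across the top-left ↔ bottom-right diagonal), then substantially darkened.

Shapes have swapped their row and column positions — what was in the top-right is now in the bottom-left — a diagonal reflection. Every pixel — background and shapes alike — is uniformly darkened.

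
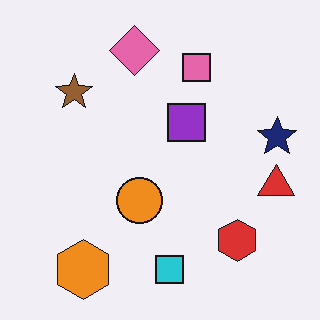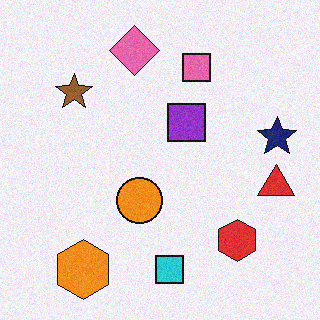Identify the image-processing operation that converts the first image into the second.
It was degraded with subtle gaussian noise.

Random speckle covers the whole image, including the flat background.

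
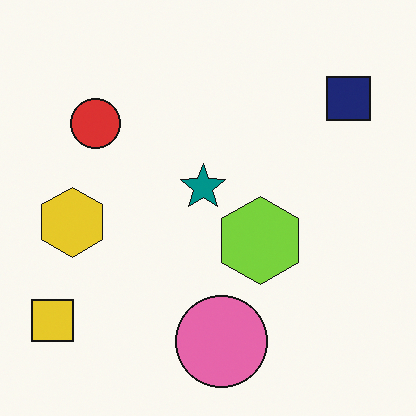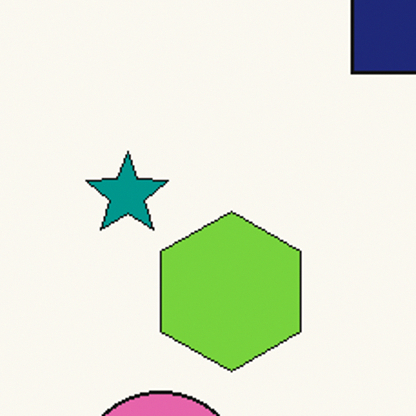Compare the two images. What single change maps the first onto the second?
It was cropped tightly and scaled back up.

The visible shapes are larger and the field of view is narrower; shapes near the original edges may be partly or wholly outside the frame — a crop-and-rescale.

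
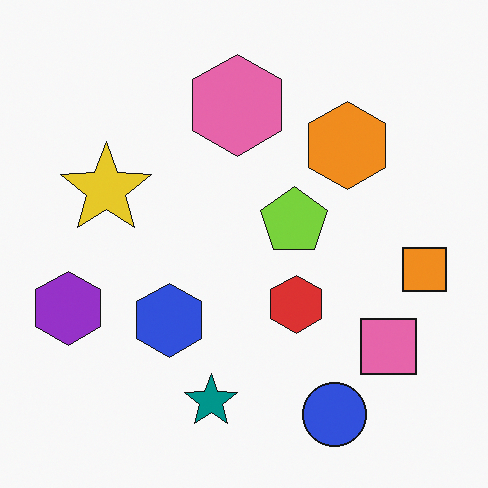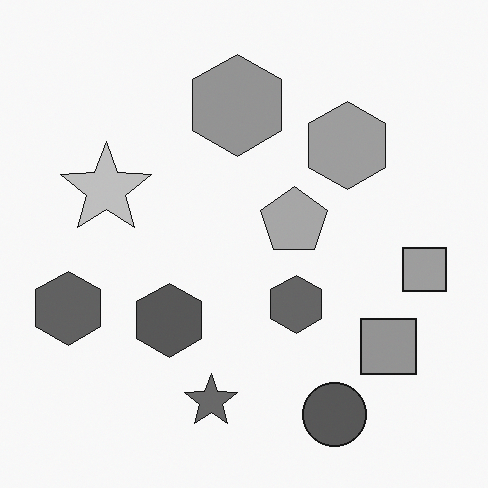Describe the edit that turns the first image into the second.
The transformation is: converted to grayscale.

All color is removed — every shape is now a shade of grey.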